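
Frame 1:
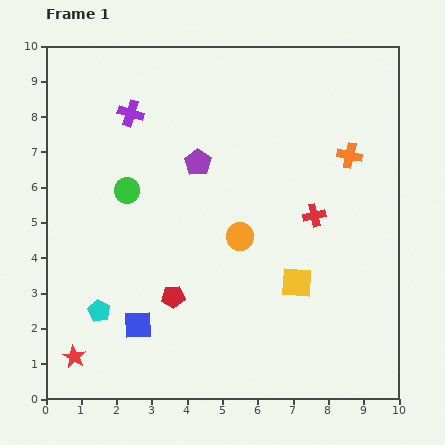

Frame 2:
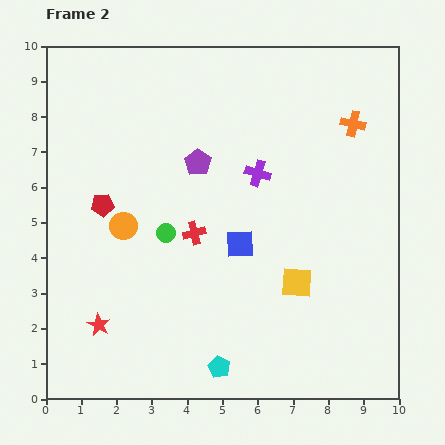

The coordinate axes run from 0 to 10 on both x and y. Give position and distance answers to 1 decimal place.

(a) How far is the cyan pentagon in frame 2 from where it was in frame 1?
3.8

The cyan pentagon moved from (1.5, 2.5) to (4.9, 0.9), a distance of √(3.4² + 1.6²) ≈ 3.8.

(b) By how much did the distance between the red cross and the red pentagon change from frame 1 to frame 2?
-1.9

Distance in frame 1: 4.6. Distance in frame 2: 2.7.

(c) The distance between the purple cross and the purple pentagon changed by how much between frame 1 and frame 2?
-0.7

Distance in frame 1: 2.4. Distance in frame 2: 1.7.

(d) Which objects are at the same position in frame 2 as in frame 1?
the purple pentagon, the yellow square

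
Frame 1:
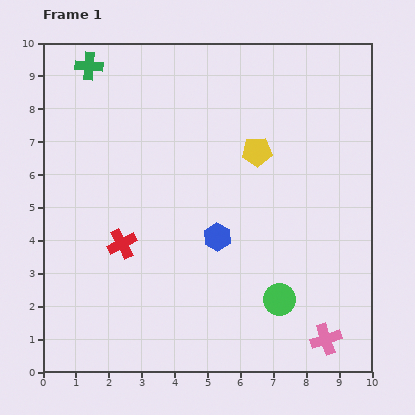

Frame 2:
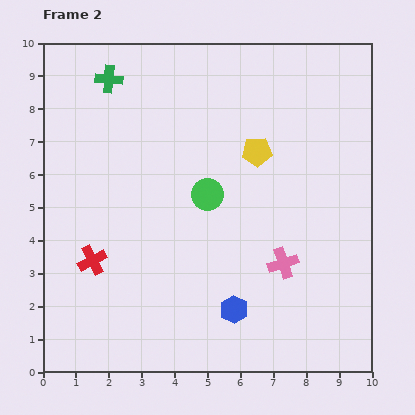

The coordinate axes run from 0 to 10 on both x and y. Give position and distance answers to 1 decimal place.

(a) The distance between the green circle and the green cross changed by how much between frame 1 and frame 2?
-4.6

Distance in frame 1: 9.2. Distance in frame 2: 4.6.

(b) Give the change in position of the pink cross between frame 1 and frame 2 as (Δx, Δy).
(-1.3, 2.3)

The pink cross was at (8.6, 1.0) in frame 1 and (7.3, 3.3) in frame 2.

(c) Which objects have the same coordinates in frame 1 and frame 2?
the yellow pentagon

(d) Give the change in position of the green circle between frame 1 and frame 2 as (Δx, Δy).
(-2.2, 3.2)

The green circle was at (7.2, 2.2) in frame 1 and (5.0, 5.4) in frame 2.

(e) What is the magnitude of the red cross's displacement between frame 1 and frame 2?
1.0

The red cross moved from (2.4, 3.9) to (1.5, 3.4), a distance of √(0.9² + 0.5²) ≈ 1.0.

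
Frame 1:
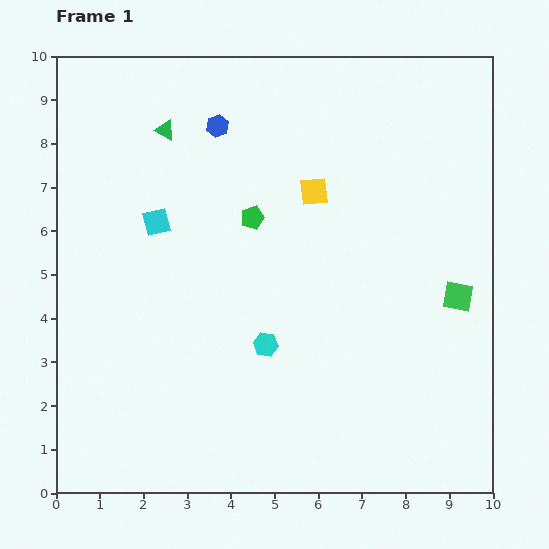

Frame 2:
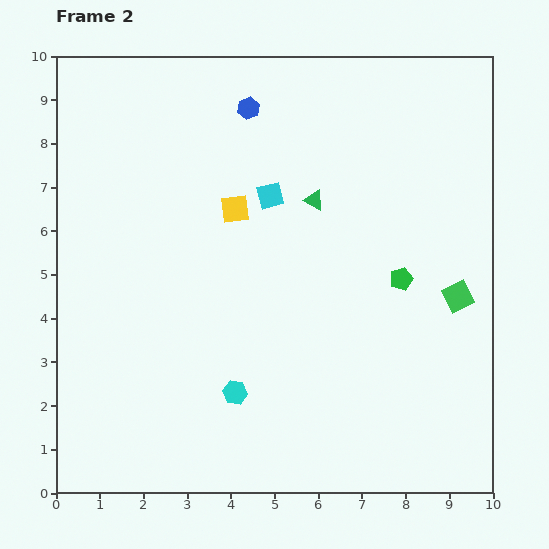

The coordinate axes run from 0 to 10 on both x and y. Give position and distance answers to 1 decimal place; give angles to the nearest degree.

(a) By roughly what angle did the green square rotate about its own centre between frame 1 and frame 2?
37° counter-clockwise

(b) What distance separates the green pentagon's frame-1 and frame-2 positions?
3.7

The green pentagon moved from (4.5, 6.3) to (7.9, 4.9), a distance of √(3.4² + 1.4²) ≈ 3.7.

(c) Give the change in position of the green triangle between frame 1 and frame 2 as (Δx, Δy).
(3.4, -1.6)

The green triangle was at (2.5, 8.3) in frame 1 and (5.9, 6.7) in frame 2.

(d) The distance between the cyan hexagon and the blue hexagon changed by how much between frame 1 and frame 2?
+1.4

Distance in frame 1: 5.1. Distance in frame 2: 6.5.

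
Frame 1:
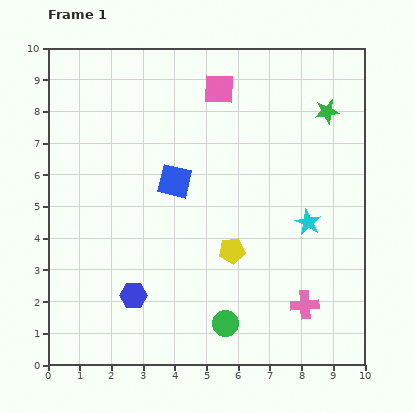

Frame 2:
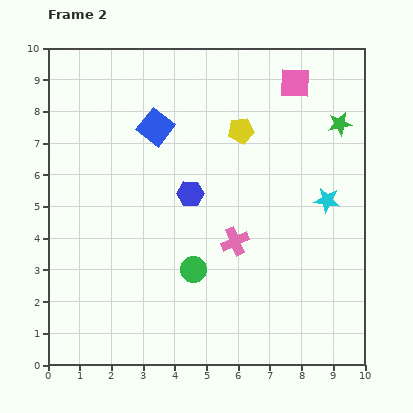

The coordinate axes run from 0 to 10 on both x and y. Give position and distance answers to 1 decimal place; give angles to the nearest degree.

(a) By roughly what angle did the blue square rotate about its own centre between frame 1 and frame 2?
25° clockwise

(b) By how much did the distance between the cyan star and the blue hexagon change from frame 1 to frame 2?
-1.7

Distance in frame 1: 6.0. Distance in frame 2: 4.3.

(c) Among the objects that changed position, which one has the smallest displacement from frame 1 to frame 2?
the green star

(moved 0.6)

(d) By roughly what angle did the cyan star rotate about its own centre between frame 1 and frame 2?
19° counter-clockwise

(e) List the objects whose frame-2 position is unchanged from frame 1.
none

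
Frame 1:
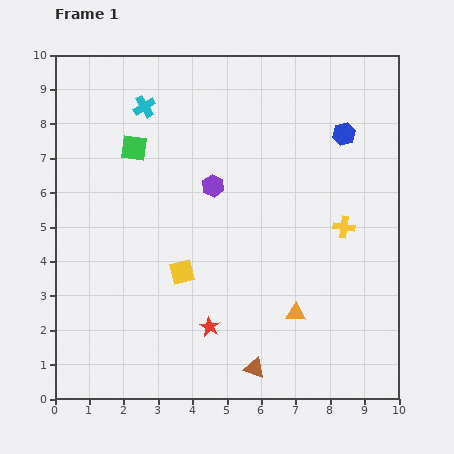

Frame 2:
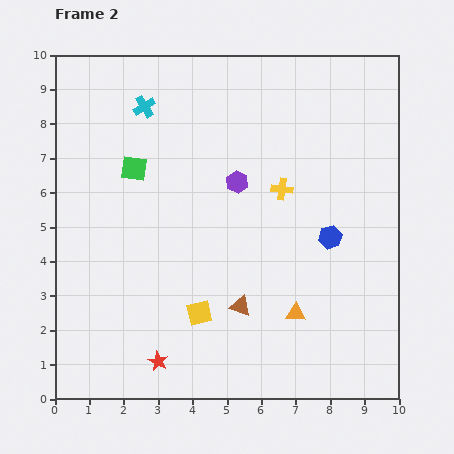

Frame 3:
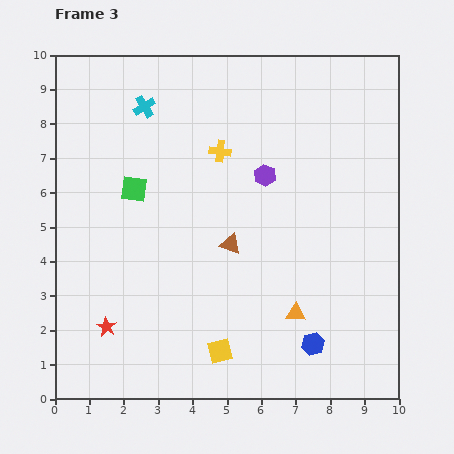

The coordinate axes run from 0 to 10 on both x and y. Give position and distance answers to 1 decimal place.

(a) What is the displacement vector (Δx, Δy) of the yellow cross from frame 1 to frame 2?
(-1.8, 1.1)

The yellow cross was at (8.4, 5.0) in frame 1 and (6.6, 6.1) in frame 2.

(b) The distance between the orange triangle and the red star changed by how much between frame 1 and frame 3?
+3.0

Distance in frame 1: 2.5. Distance in frame 3: 5.5.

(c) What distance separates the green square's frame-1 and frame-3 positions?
1.2

The green square moved from (2.3, 7.3) to (2.3, 6.1), a distance of √(0.0² + 1.2²) ≈ 1.2.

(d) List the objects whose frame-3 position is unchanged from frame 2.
the cyan cross, the orange triangle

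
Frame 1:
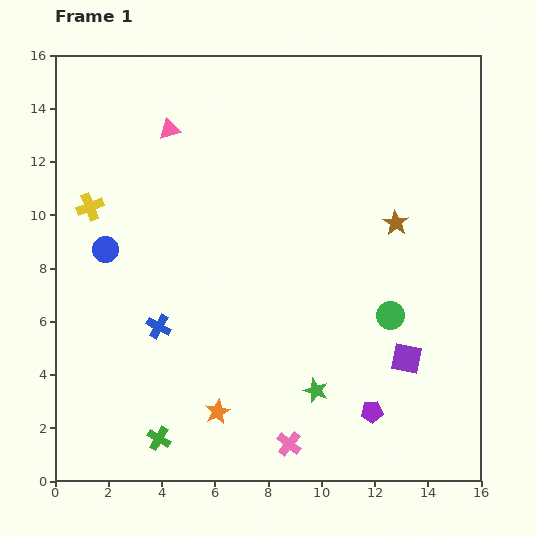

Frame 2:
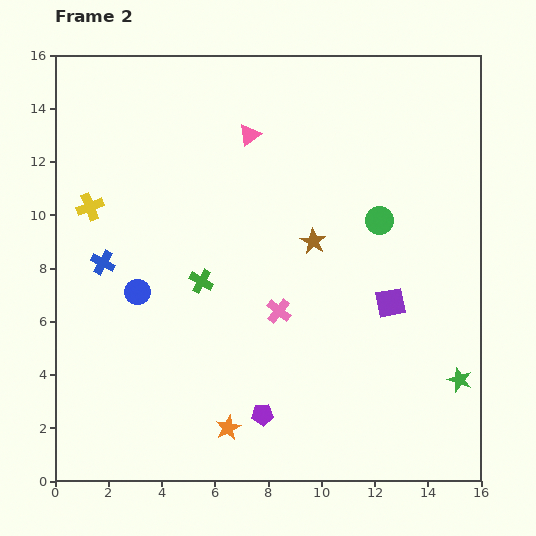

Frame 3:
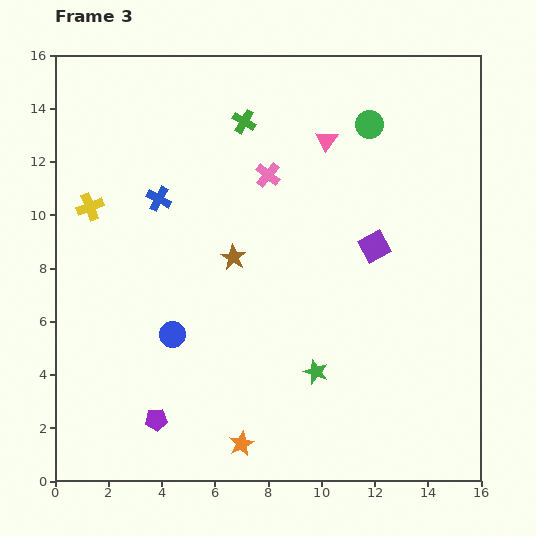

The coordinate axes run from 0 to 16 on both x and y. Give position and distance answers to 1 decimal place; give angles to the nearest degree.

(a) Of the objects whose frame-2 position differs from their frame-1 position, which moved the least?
the orange star

(moved 0.7)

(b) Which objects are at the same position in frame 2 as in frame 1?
the yellow cross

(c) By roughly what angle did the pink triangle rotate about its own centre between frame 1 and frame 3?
41° counter-clockwise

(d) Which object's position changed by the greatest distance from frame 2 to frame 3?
the green cross

(moved 6.2; next 5.4)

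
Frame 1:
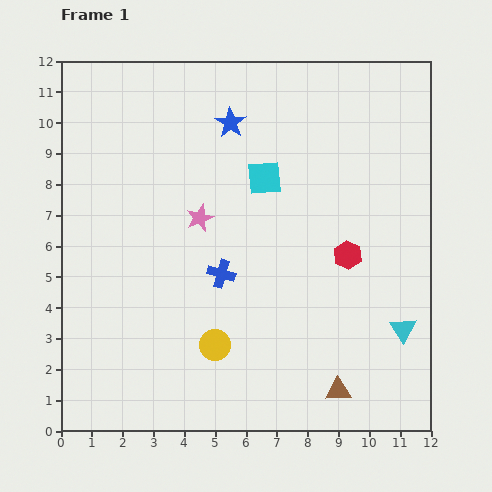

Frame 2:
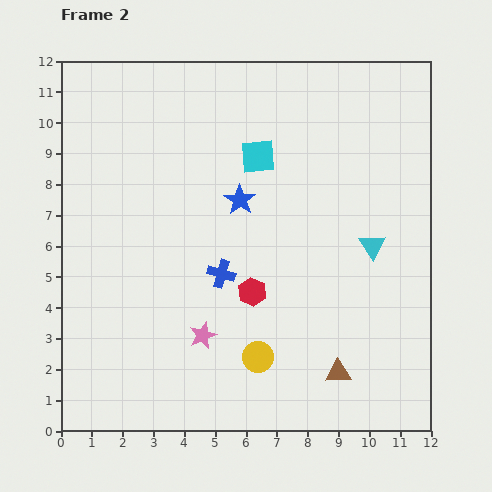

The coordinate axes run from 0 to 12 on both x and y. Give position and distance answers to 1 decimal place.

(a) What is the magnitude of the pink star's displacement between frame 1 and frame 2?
3.8

The pink star moved from (4.5, 6.9) to (4.6, 3.1), a distance of √(0.1² + 3.8²) ≈ 3.8.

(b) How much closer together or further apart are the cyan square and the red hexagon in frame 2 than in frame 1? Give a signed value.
+0.7

Distance in frame 1: 3.7. Distance in frame 2: 4.4.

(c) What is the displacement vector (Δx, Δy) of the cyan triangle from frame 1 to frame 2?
(-1.0, 2.7)

The cyan triangle was at (11.1, 3.3) in frame 1 and (10.1, 6.0) in frame 2.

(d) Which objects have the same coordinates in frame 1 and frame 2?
the blue cross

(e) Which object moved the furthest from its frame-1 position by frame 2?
the pink star

(moved 3.8; next 3.3)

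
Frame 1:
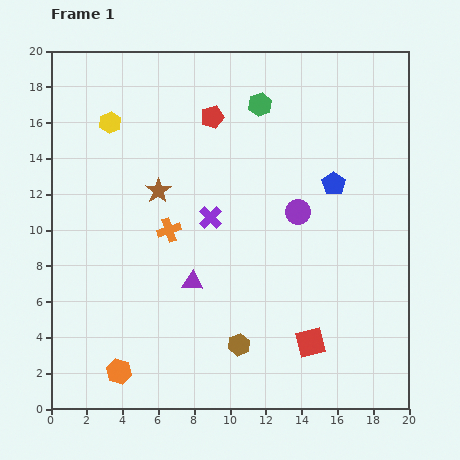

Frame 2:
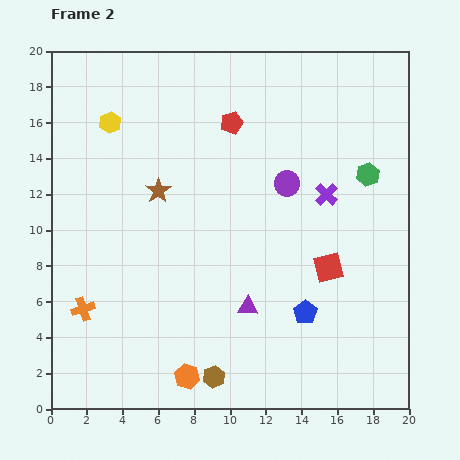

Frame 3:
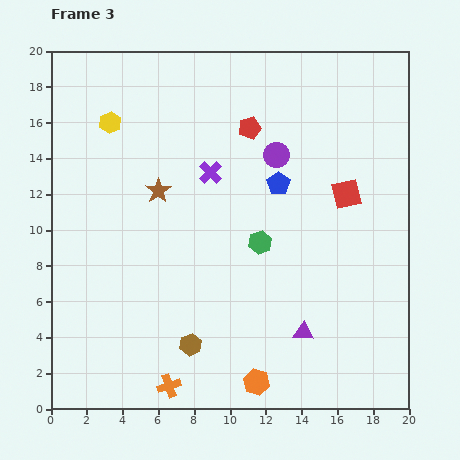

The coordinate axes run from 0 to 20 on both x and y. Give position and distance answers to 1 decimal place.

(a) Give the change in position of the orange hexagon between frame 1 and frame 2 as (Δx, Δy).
(3.8, -0.3)

The orange hexagon was at (3.8, 2.1) in frame 1 and (7.6, 1.8) in frame 2.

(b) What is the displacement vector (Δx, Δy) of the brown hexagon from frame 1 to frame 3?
(-2.7, 0.0)

The brown hexagon was at (10.5, 3.6) in frame 1 and (7.8, 3.6) in frame 3.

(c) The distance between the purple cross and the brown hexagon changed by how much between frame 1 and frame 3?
+2.4

Distance in frame 1: 7.3. Distance in frame 3: 9.7.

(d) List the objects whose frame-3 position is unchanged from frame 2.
the brown star, the yellow hexagon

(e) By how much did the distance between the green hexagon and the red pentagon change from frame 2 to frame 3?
-1.7

Distance in frame 2: 8.1. Distance in frame 3: 6.4.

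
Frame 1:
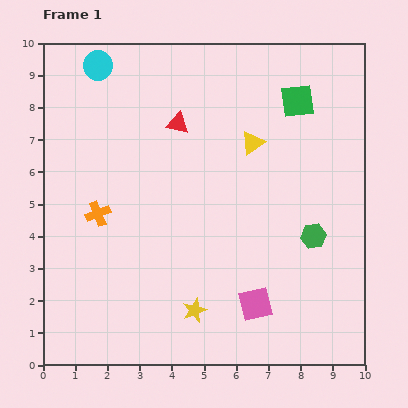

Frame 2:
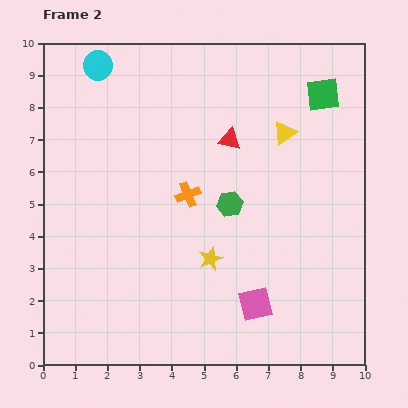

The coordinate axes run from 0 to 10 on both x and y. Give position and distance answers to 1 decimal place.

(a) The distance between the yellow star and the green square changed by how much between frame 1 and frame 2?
-1.0

Distance in frame 1: 7.2. Distance in frame 2: 6.2.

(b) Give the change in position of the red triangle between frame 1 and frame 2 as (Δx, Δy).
(1.6, -0.5)

The red triangle was at (4.2, 7.5) in frame 1 and (5.8, 7.0) in frame 2.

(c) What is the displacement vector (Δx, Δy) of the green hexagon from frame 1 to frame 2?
(-2.6, 1.0)

The green hexagon was at (8.4, 4.0) in frame 1 and (5.8, 5.0) in frame 2.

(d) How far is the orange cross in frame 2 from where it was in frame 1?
2.9

The orange cross moved from (1.7, 4.7) to (4.5, 5.3), a distance of √(2.8² + 0.6²) ≈ 2.9.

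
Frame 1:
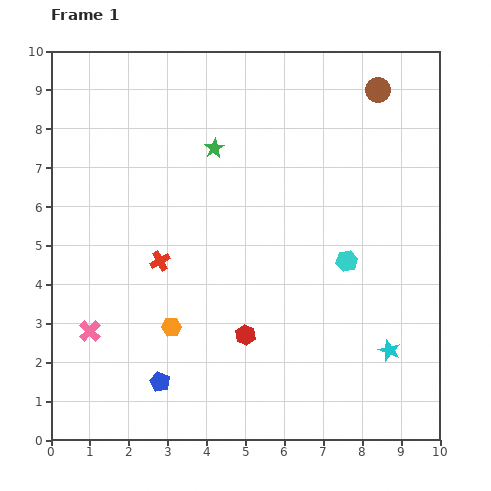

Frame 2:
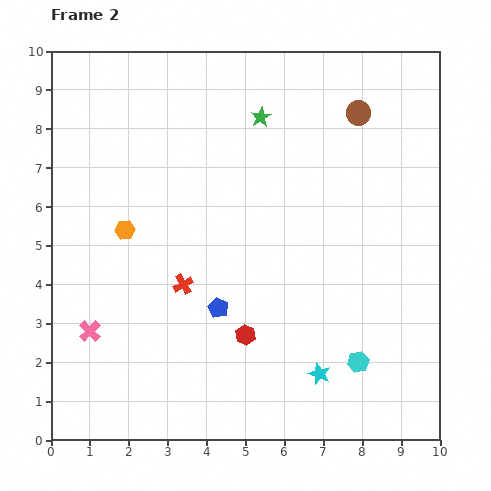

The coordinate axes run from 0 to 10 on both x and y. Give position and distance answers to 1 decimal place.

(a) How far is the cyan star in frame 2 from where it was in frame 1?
1.9

The cyan star moved from (8.7, 2.3) to (6.9, 1.7), a distance of √(1.8² + 0.6²) ≈ 1.9.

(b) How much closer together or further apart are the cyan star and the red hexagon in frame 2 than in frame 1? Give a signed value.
-1.6

Distance in frame 1: 3.7. Distance in frame 2: 2.1.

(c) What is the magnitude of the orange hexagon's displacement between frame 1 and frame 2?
2.8

The orange hexagon moved from (3.1, 2.9) to (1.9, 5.4), a distance of √(1.2² + 2.5²) ≈ 2.8.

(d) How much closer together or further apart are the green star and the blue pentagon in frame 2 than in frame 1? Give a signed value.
-1.2

Distance in frame 1: 6.2. Distance in frame 2: 5.0.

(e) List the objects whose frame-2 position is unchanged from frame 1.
the red hexagon, the pink cross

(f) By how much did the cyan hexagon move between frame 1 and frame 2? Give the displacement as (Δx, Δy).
(0.3, -2.6)

The cyan hexagon was at (7.6, 4.6) in frame 1 and (7.9, 2.0) in frame 2.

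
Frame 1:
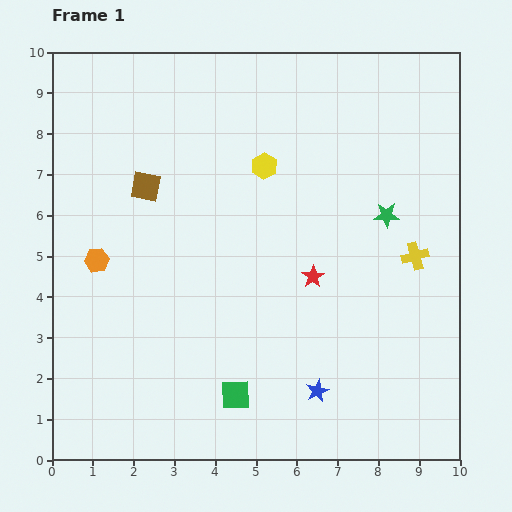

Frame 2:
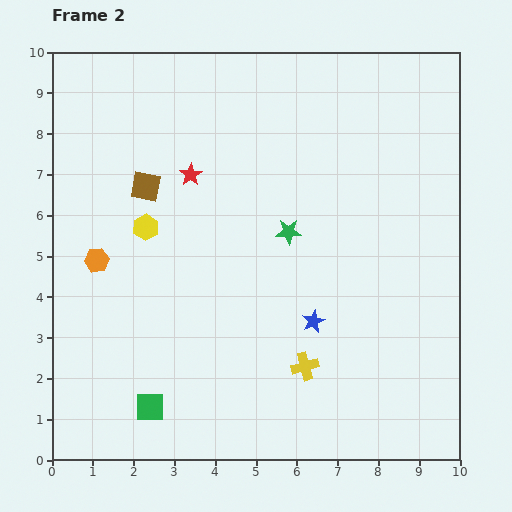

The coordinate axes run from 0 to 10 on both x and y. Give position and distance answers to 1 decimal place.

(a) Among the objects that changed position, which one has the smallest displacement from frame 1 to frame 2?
the blue star

(moved 1.7)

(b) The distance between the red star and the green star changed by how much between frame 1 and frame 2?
+0.5

Distance in frame 1: 2.3. Distance in frame 2: 2.8.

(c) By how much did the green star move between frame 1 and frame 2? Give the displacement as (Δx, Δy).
(-2.4, -0.4)

The green star was at (8.2, 6.0) in frame 1 and (5.8, 5.6) in frame 2.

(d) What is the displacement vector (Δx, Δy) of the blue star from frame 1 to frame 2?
(-0.1, 1.7)

The blue star was at (6.5, 1.7) in frame 1 and (6.4, 3.4) in frame 2.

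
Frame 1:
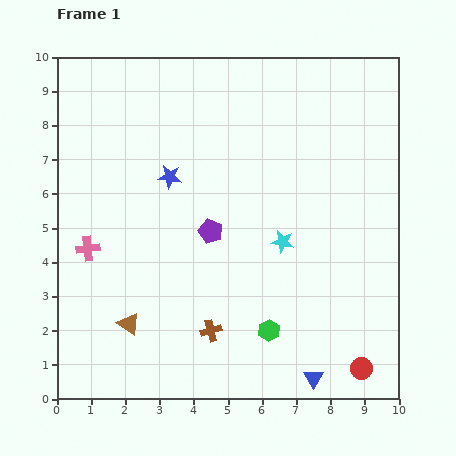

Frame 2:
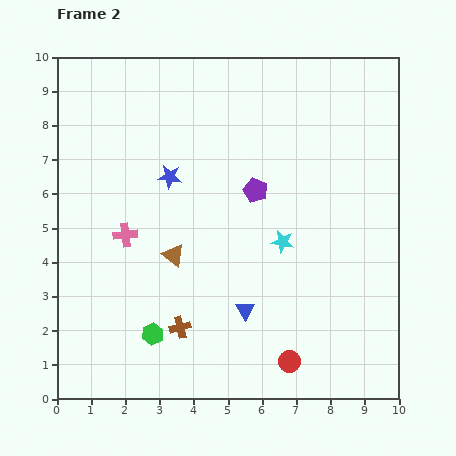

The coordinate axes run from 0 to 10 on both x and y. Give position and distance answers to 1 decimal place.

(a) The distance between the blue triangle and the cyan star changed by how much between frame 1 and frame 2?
-1.8

Distance in frame 1: 4.1. Distance in frame 2: 2.3.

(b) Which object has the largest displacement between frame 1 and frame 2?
the green hexagon

(moved 3.4; next 2.8)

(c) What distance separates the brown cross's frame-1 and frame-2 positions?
0.9

The brown cross moved from (4.5, 2.0) to (3.6, 2.1), a distance of √(0.9² + 0.1²) ≈ 0.9.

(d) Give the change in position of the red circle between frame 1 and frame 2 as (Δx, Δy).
(-2.1, 0.2)

The red circle was at (8.9, 0.9) in frame 1 and (6.8, 1.1) in frame 2.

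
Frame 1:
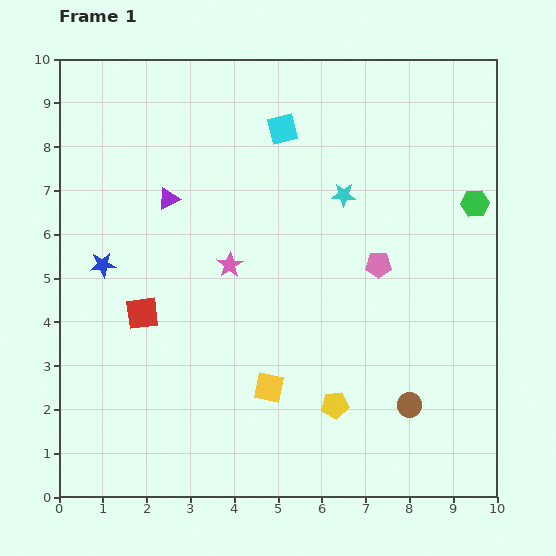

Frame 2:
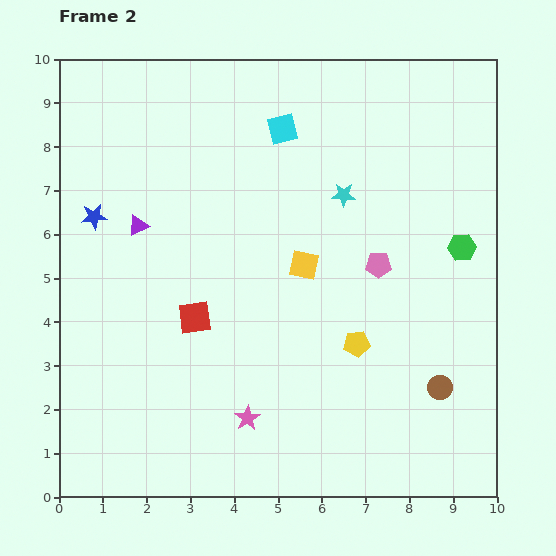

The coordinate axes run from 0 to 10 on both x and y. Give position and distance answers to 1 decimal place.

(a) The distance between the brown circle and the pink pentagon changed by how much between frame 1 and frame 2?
-0.2

Distance in frame 1: 3.3. Distance in frame 2: 3.1.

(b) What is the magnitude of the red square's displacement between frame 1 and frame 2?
1.2

The red square moved from (1.9, 4.2) to (3.1, 4.1), a distance of √(1.2² + 0.1²) ≈ 1.2.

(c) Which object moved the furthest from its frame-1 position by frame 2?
the pink star

(moved 3.5; next 2.9)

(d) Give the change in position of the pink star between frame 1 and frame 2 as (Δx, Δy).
(0.4, -3.5)

The pink star was at (3.9, 5.3) in frame 1 and (4.3, 1.8) in frame 2.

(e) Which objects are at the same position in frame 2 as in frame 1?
the pink pentagon, the cyan square, the cyan star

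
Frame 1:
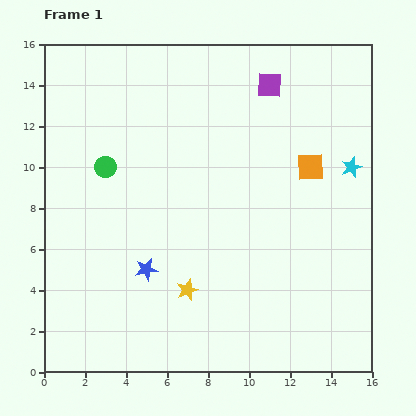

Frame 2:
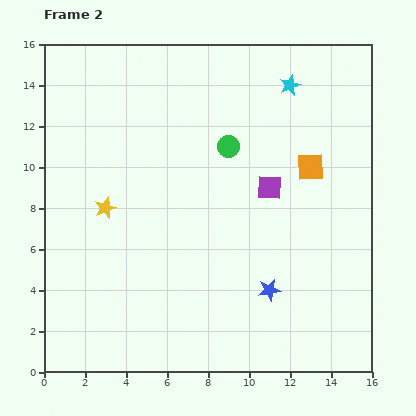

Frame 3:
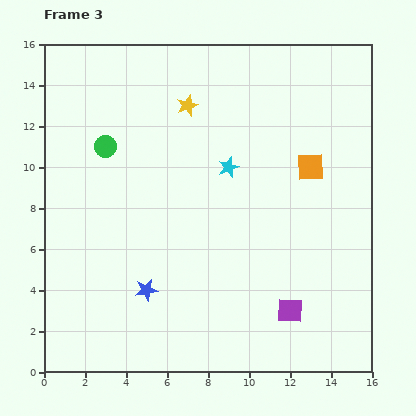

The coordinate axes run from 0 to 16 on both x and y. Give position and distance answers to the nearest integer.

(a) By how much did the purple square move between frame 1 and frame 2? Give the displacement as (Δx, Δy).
(0, -5)

The purple square was at (11, 14) in frame 1 and (11, 9) in frame 2.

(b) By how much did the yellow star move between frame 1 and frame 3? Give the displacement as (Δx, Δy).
(0, 9)

The yellow star was at (7, 4) in frame 1 and (7, 13) in frame 3.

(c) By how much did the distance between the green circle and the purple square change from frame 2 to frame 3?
+9

Distance in frame 2: 3. Distance in frame 3: 12.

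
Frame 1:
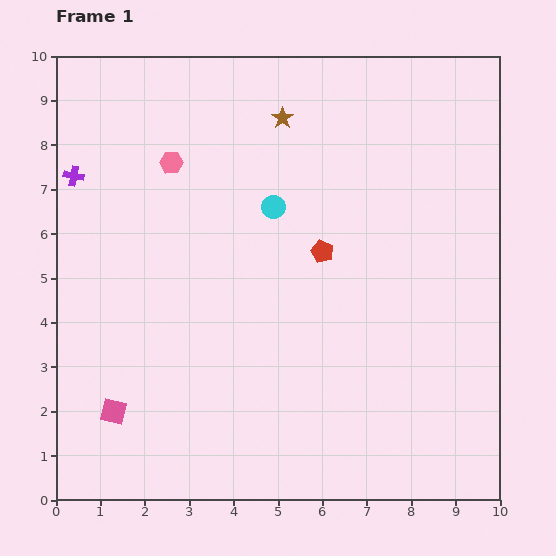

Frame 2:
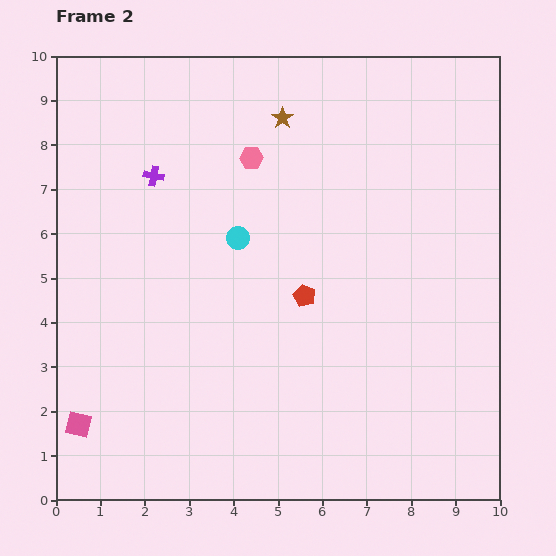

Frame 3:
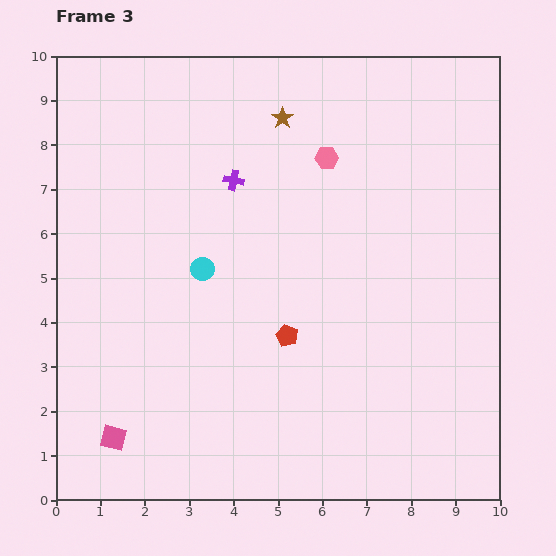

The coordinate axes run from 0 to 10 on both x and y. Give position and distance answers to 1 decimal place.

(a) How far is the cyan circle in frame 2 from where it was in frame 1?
1.1

The cyan circle moved from (4.9, 6.6) to (4.1, 5.9), a distance of √(0.8² + 0.7²) ≈ 1.1.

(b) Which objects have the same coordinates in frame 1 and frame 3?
the brown star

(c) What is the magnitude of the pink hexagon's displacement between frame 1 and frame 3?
3.5

The pink hexagon moved from (2.6, 7.6) to (6.1, 7.7), a distance of √(3.5² + 0.1²) ≈ 3.5.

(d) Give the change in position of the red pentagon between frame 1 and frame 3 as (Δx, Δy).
(-0.8, -1.9)

The red pentagon was at (6.0, 5.6) in frame 1 and (5.2, 3.7) in frame 3.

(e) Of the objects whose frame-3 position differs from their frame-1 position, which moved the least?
the pink square

(moved 0.6)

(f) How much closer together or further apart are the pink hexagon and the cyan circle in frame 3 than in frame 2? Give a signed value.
+2.0

Distance in frame 2: 1.8. Distance in frame 3: 3.8.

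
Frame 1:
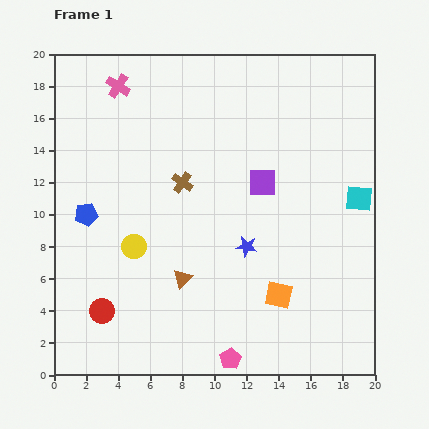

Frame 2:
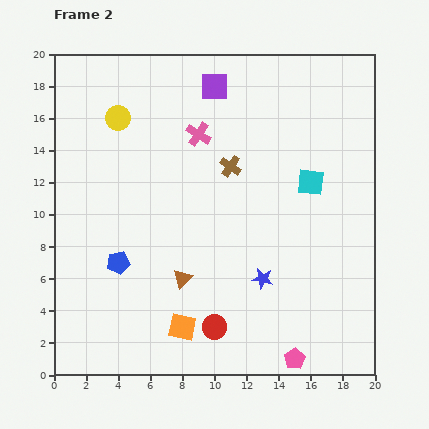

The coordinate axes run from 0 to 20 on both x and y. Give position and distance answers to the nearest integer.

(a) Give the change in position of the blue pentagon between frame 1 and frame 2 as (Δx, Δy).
(2, -3)

The blue pentagon was at (2, 10) in frame 1 and (4, 7) in frame 2.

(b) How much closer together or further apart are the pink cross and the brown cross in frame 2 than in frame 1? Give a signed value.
-4

Distance in frame 1: 7. Distance in frame 2: 3.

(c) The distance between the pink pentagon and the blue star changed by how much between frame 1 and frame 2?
-2

Distance in frame 1: 7. Distance in frame 2: 5.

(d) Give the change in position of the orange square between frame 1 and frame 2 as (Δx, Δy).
(-6, -2)

The orange square was at (14, 5) in frame 1 and (8, 3) in frame 2.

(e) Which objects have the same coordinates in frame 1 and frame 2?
the brown triangle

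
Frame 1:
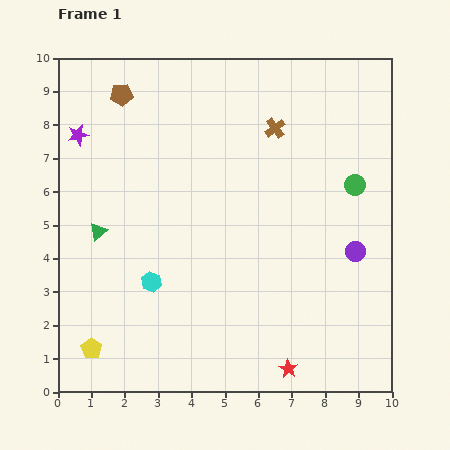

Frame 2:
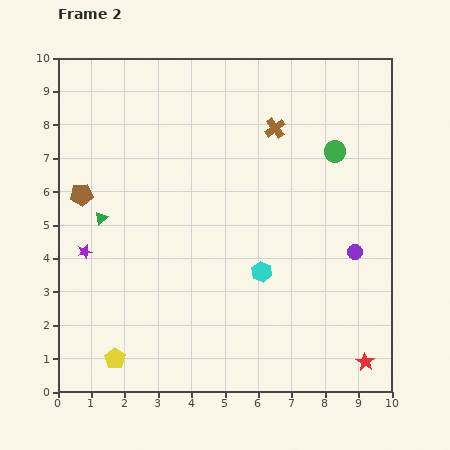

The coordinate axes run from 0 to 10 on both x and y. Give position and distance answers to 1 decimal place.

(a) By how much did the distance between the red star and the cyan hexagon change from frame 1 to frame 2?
-0.8

Distance in frame 1: 4.9. Distance in frame 2: 4.1.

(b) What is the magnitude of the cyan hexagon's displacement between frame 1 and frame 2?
3.3

The cyan hexagon moved from (2.8, 3.3) to (6.1, 3.6), a distance of √(3.3² + 0.3²) ≈ 3.3.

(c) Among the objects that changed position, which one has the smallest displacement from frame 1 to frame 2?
the green triangle

(moved 0.4)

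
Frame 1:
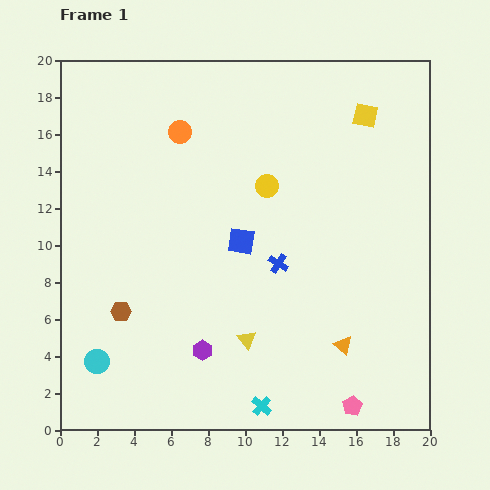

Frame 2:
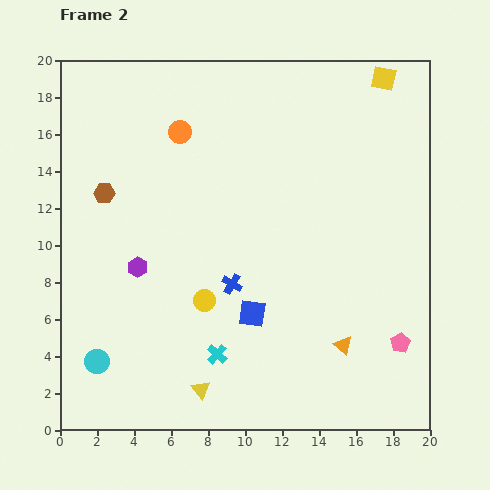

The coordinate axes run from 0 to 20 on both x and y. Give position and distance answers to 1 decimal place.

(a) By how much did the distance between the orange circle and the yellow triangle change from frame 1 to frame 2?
+2.1

Distance in frame 1: 11.8. Distance in frame 2: 13.9.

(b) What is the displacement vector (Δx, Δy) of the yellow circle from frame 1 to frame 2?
(-3.4, -6.2)

The yellow circle was at (11.2, 13.2) in frame 1 and (7.8, 7.0) in frame 2.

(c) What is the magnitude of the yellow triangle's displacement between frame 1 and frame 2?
3.7

The yellow triangle moved from (10.1, 4.9) to (7.6, 2.2), a distance of √(2.5² + 2.7²) ≈ 3.7.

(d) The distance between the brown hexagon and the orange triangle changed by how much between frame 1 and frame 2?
+3.2

Distance in frame 1: 12.1. Distance in frame 2: 15.3.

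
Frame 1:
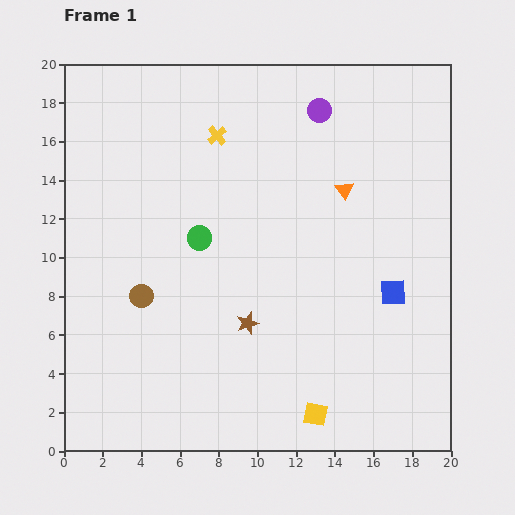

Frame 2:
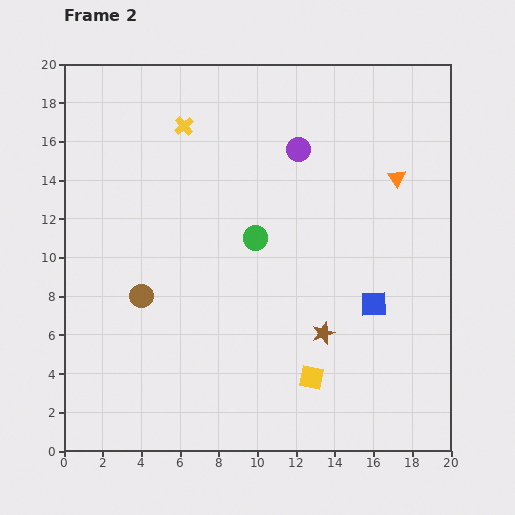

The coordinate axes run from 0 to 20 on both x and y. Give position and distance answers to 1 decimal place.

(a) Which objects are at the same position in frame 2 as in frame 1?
the brown circle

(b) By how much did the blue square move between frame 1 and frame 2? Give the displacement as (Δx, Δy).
(-1.0, -0.6)

The blue square was at (17.0, 8.2) in frame 1 and (16.0, 7.6) in frame 2.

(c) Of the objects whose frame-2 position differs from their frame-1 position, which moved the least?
the blue square

(moved 1.2)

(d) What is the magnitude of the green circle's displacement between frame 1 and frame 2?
2.9

The green circle moved from (7.0, 11.0) to (9.9, 11.0), a distance of √(2.9² + 0.0²) ≈ 2.9.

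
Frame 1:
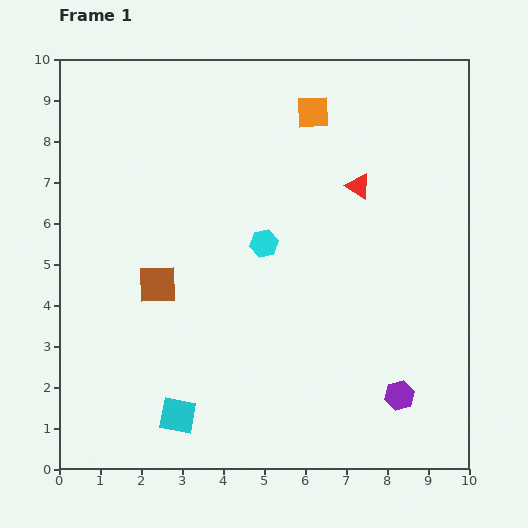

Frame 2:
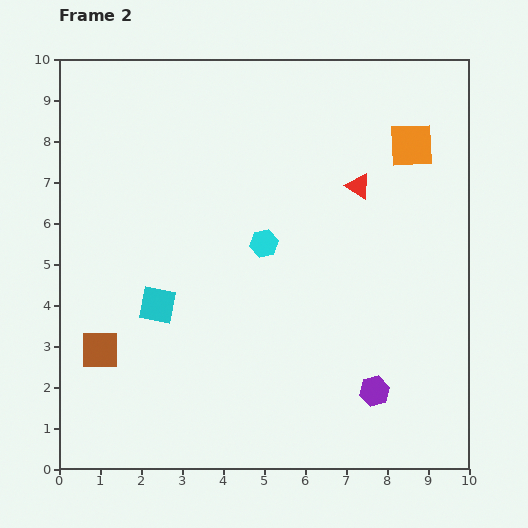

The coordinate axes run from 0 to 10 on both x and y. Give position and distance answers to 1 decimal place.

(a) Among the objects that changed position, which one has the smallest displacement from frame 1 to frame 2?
the purple hexagon

(moved 0.6)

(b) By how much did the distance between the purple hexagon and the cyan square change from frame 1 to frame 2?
+0.3

Distance in frame 1: 5.4. Distance in frame 2: 5.7.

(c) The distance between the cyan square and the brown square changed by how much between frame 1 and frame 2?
-1.4

Distance in frame 1: 3.2. Distance in frame 2: 1.8.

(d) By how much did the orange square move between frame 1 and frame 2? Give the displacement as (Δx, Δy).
(2.4, -0.8)

The orange square was at (6.2, 8.7) in frame 1 and (8.6, 7.9) in frame 2.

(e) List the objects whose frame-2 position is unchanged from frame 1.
the cyan hexagon, the red triangle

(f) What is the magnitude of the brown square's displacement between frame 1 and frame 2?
2.1

The brown square moved from (2.4, 4.5) to (1.0, 2.9), a distance of √(1.4² + 1.6²) ≈ 2.1.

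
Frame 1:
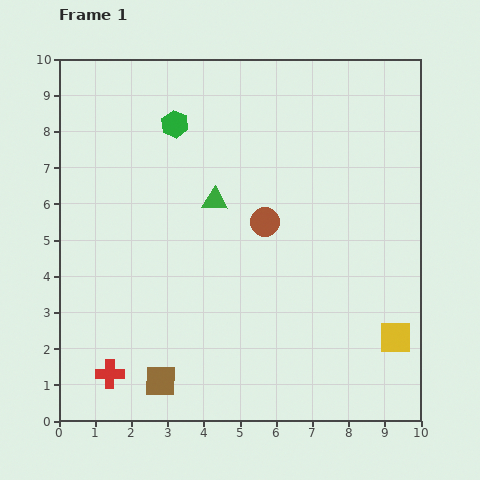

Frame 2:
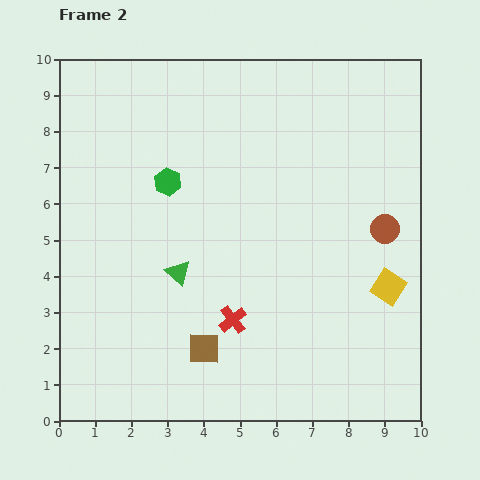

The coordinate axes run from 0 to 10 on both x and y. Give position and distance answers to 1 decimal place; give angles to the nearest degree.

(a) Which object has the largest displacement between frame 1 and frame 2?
the red cross

(moved 3.7; next 3.3)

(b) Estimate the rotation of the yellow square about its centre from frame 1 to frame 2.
32° clockwise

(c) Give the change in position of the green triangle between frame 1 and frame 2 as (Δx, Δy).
(-1.0, -2.0)

The green triangle was at (4.3, 6.1) in frame 1 and (3.3, 4.1) in frame 2.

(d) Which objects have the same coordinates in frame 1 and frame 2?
none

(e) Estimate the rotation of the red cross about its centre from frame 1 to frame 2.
39° counter-clockwise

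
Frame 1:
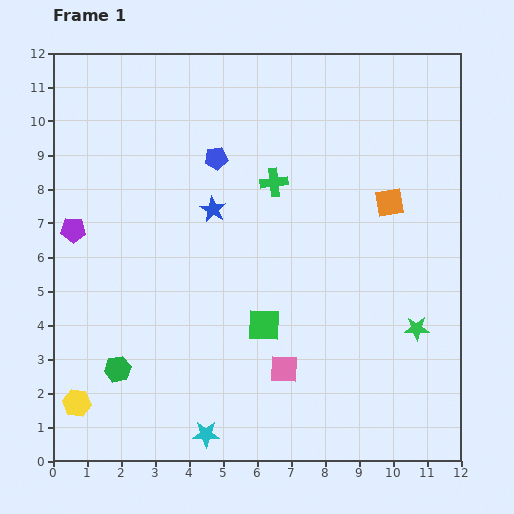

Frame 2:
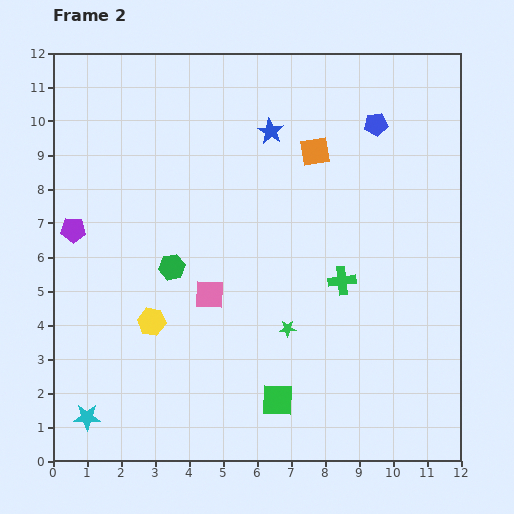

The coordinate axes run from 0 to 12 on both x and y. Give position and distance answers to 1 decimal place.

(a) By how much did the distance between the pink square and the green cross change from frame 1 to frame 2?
-1.6

Distance in frame 1: 5.5. Distance in frame 2: 3.9.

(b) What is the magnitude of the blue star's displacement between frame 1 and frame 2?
2.9

The blue star moved from (4.7, 7.4) to (6.4, 9.7), a distance of √(1.7² + 2.3²) ≈ 2.9.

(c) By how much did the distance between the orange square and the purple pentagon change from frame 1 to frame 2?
-1.8

Distance in frame 1: 9.3. Distance in frame 2: 7.5.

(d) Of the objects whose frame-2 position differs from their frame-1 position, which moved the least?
the green square

(moved 2.2)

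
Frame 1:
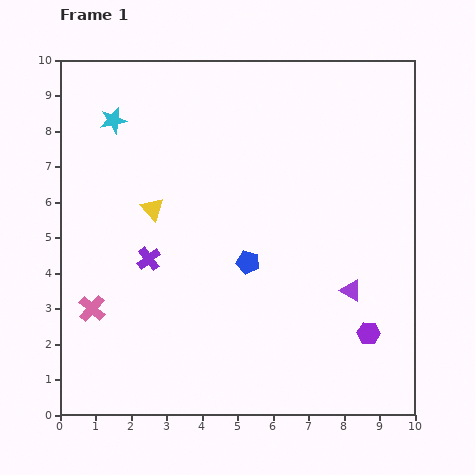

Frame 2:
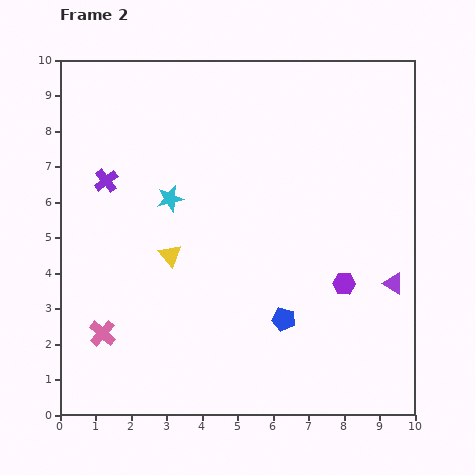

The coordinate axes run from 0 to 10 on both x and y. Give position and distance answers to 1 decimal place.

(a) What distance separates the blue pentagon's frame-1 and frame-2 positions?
1.9

The blue pentagon moved from (5.3, 4.3) to (6.3, 2.7), a distance of √(1.0² + 1.6²) ≈ 1.9.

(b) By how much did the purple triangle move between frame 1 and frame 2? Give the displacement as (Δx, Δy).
(1.2, 0.2)

The purple triangle was at (8.2, 3.5) in frame 1 and (9.4, 3.7) in frame 2.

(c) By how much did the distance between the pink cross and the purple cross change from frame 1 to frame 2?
+2.2

Distance in frame 1: 2.1. Distance in frame 2: 4.3.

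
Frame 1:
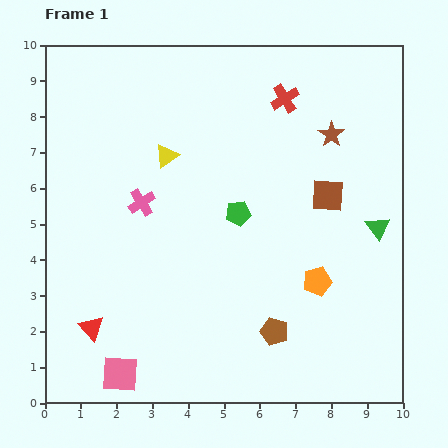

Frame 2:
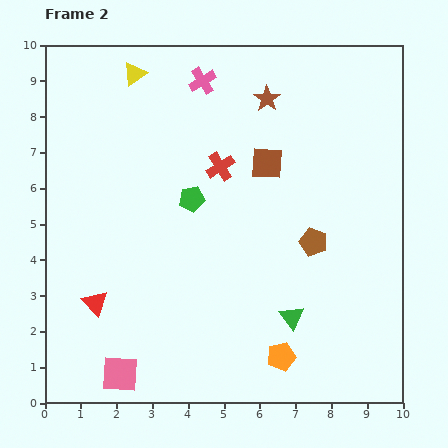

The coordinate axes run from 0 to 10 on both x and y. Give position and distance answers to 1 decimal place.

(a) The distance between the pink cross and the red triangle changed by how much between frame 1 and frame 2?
+3.1

Distance in frame 1: 3.8. Distance in frame 2: 6.9.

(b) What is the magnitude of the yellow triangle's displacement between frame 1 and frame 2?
2.5

The yellow triangle moved from (3.4, 6.9) to (2.5, 9.2), a distance of √(0.9² + 2.3²) ≈ 2.5.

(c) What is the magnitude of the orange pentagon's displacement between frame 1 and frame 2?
2.3

The orange pentagon moved from (7.6, 3.4) to (6.6, 1.3), a distance of √(1.0² + 2.1²) ≈ 2.3.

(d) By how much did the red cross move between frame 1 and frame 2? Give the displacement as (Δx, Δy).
(-1.8, -1.9)

The red cross was at (6.7, 8.5) in frame 1 and (4.9, 6.6) in frame 2.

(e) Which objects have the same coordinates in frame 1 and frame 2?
the pink square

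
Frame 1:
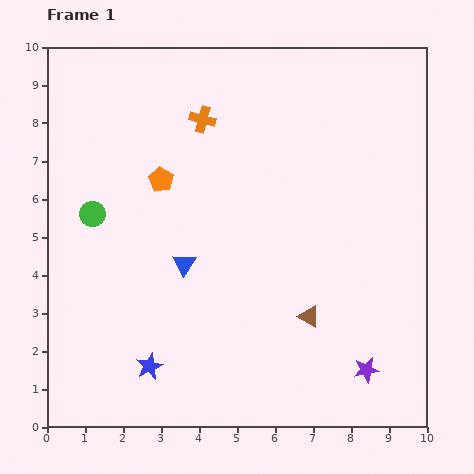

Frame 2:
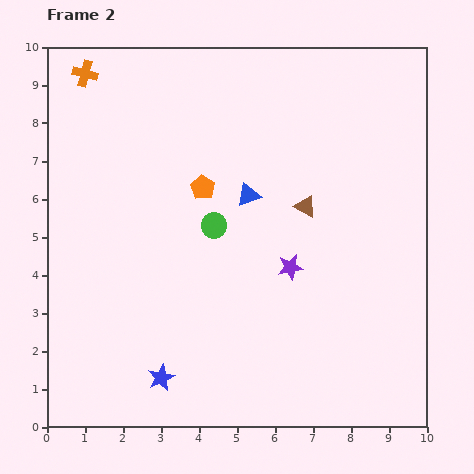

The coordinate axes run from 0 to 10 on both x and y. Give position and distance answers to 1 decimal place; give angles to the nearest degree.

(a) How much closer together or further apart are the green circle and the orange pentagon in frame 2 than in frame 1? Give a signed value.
-1.0

Distance in frame 1: 2.0. Distance in frame 2: 1.0.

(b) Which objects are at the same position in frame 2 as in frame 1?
none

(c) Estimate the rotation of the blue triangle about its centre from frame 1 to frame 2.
36° clockwise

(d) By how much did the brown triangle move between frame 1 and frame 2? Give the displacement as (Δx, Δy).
(-0.1, 2.9)

The brown triangle was at (6.9, 2.9) in frame 1 and (6.8, 5.8) in frame 2.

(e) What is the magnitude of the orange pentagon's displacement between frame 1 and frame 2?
1.1

The orange pentagon moved from (3.0, 6.5) to (4.1, 6.3), a distance of √(1.1² + 0.2²) ≈ 1.1.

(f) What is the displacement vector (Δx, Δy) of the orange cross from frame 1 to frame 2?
(-3.1, 1.2)

The orange cross was at (4.1, 8.1) in frame 1 and (1.0, 9.3) in frame 2.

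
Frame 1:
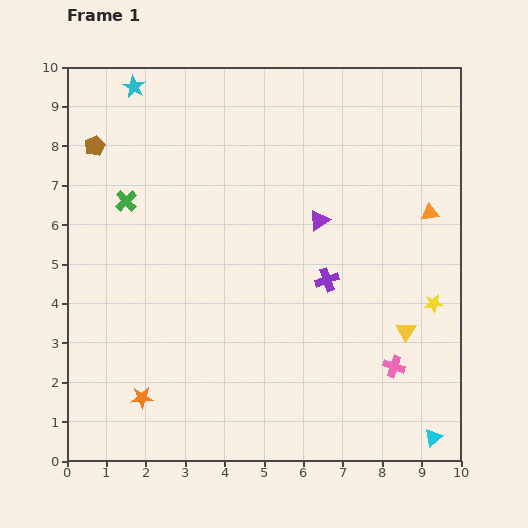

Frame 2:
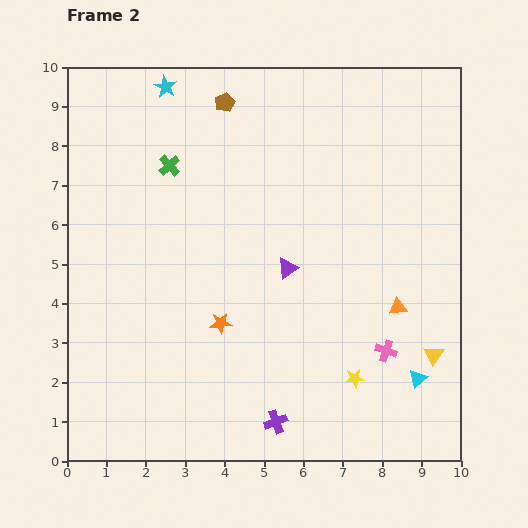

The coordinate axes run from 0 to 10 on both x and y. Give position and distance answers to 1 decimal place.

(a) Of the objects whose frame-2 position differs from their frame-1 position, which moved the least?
the pink cross

(moved 0.4)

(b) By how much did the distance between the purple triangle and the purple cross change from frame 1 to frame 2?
+2.4

Distance in frame 1: 1.5. Distance in frame 2: 3.9.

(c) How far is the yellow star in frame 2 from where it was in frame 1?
2.8

The yellow star moved from (9.3, 4.0) to (7.3, 2.1), a distance of √(2.0² + 1.9²) ≈ 2.8.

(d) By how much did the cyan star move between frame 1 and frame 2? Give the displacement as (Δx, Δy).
(0.8, 0.0)

The cyan star was at (1.7, 9.5) in frame 1 and (2.5, 9.5) in frame 2.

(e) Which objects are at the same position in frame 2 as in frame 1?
none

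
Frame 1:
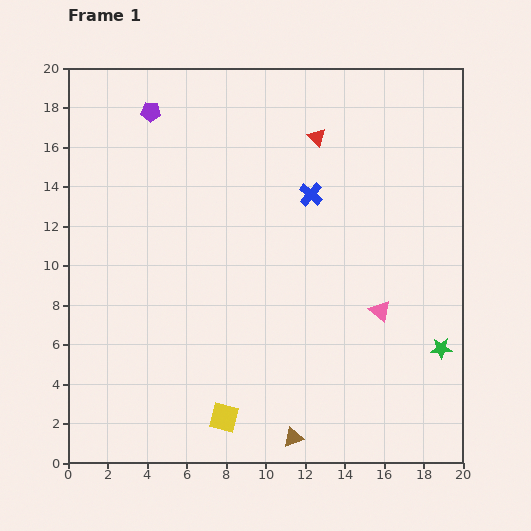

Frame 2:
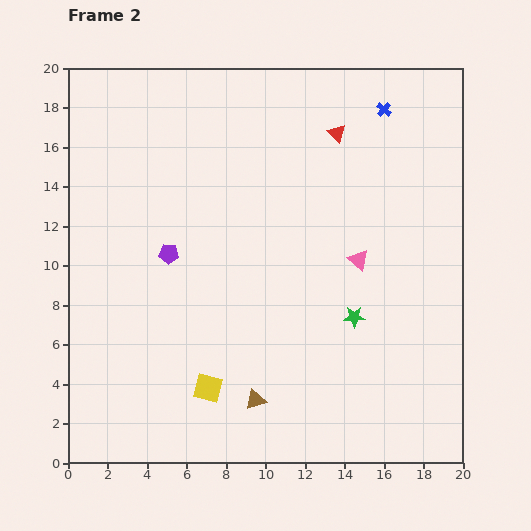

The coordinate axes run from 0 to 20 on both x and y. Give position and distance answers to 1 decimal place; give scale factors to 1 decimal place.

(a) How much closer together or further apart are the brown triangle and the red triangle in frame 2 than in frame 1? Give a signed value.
-1.1

Distance in frame 1: 15.2. Distance in frame 2: 14.1.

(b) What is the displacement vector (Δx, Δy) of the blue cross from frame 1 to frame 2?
(3.7, 4.3)

The blue cross was at (12.3, 13.6) in frame 1 and (16.0, 17.9) in frame 2.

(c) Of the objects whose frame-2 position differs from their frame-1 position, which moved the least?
the red triangle

(moved 1.0)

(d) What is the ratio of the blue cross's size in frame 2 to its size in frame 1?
0.6×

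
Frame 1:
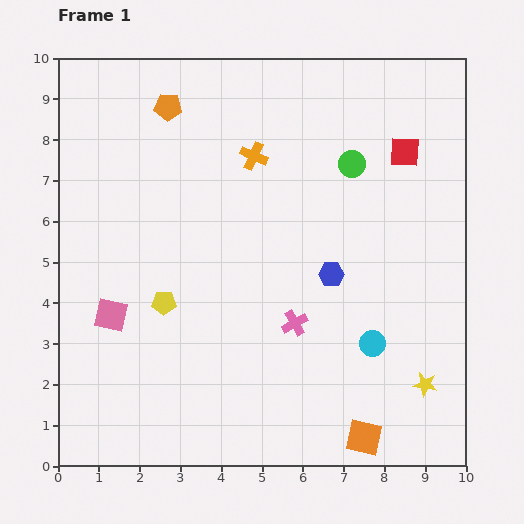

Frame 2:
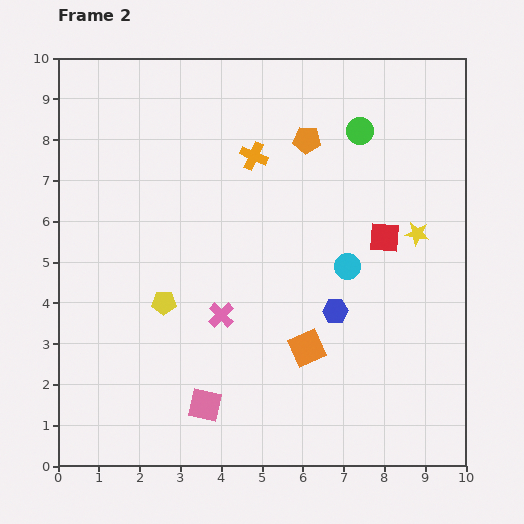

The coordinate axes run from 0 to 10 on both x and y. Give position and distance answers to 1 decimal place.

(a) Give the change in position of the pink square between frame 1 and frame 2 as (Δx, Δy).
(2.3, -2.2)

The pink square was at (1.3, 3.7) in frame 1 and (3.6, 1.5) in frame 2.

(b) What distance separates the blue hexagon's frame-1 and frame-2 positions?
0.9

The blue hexagon moved from (6.7, 4.7) to (6.8, 3.8), a distance of √(0.1² + 0.9²) ≈ 0.9.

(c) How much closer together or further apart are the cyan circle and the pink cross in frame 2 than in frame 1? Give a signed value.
+1.3

Distance in frame 1: 2.0. Distance in frame 2: 3.3.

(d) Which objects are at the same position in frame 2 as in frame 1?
the yellow pentagon, the orange cross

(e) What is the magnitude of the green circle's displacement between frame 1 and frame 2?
0.8

The green circle moved from (7.2, 7.4) to (7.4, 8.2), a distance of √(0.2² + 0.8²) ≈ 0.8.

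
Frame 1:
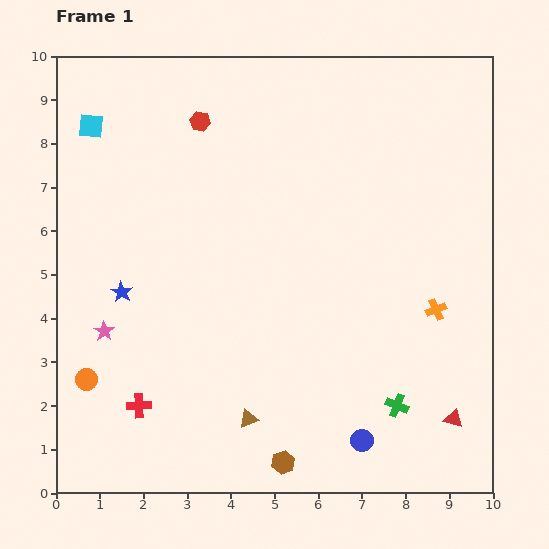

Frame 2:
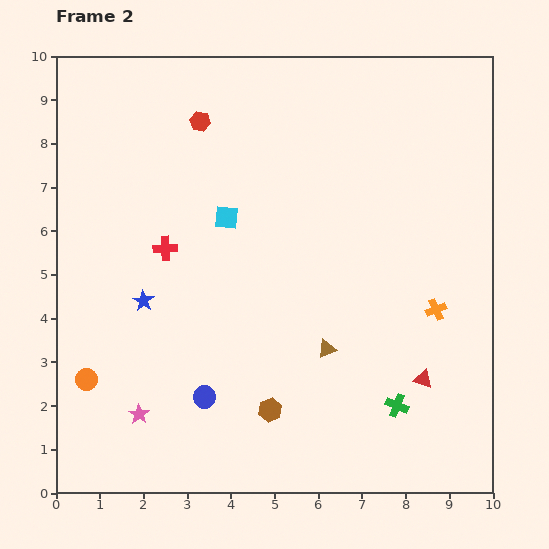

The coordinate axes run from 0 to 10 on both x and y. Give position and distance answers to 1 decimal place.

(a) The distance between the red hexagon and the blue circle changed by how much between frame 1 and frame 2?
-1.9

Distance in frame 1: 8.2. Distance in frame 2: 6.3.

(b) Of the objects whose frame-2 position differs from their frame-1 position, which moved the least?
the blue star

(moved 0.5)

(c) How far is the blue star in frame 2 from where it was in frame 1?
0.5

The blue star moved from (1.5, 4.6) to (2.0, 4.4), a distance of √(0.5² + 0.2²) ≈ 0.5.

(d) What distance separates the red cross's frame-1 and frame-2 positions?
3.6

The red cross moved from (1.9, 2.0) to (2.5, 5.6), a distance of √(0.6² + 3.6²) ≈ 3.6.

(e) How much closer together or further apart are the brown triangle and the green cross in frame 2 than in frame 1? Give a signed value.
-1.3

Distance in frame 1: 3.4. Distance in frame 2: 2.1.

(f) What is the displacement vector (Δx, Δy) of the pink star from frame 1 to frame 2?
(0.8, -1.9)

The pink star was at (1.1, 3.7) in frame 1 and (1.9, 1.8) in frame 2.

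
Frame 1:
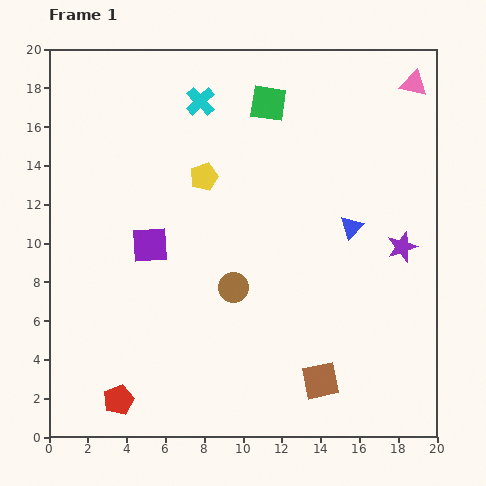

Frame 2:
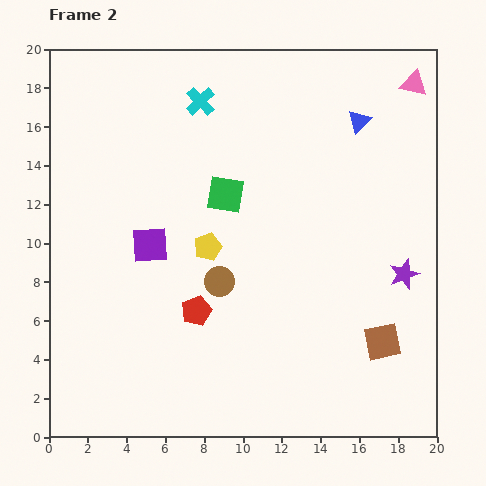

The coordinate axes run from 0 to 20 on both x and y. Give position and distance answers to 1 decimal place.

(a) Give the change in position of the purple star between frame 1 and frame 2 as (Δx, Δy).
(0.1, -1.4)

The purple star was at (18.2, 9.8) in frame 1 and (18.3, 8.4) in frame 2.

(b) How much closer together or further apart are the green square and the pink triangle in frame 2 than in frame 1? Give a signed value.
+3.7

Distance in frame 1: 7.6. Distance in frame 2: 11.3.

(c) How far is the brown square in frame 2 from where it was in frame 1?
3.8

The brown square moved from (14.0, 2.9) to (17.2, 4.9), a distance of √(3.2² + 2.0²) ≈ 3.8.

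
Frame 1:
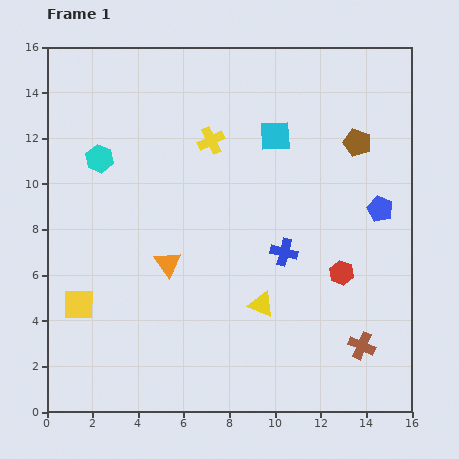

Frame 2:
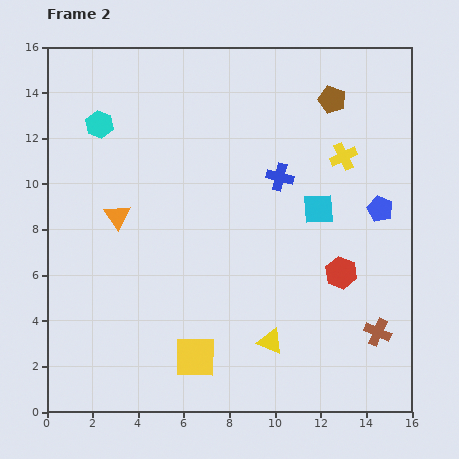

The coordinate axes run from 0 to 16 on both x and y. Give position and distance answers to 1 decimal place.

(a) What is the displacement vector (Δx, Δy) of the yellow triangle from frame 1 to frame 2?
(0.4, -1.6)

The yellow triangle was at (9.4, 4.7) in frame 1 and (9.8, 3.1) in frame 2.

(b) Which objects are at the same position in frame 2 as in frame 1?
the red hexagon, the blue pentagon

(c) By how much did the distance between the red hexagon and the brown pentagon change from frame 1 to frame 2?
+1.9

Distance in frame 1: 5.7. Distance in frame 2: 7.6.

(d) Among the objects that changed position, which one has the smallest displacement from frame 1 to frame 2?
the brown cross

(moved 0.9)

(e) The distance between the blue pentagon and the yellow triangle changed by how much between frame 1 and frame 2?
+0.8

Distance in frame 1: 6.7. Distance in frame 2: 7.5.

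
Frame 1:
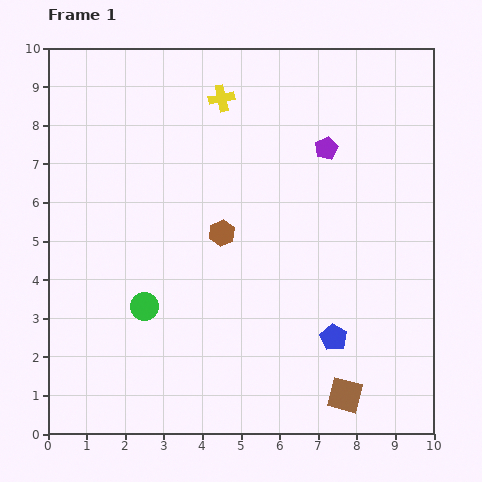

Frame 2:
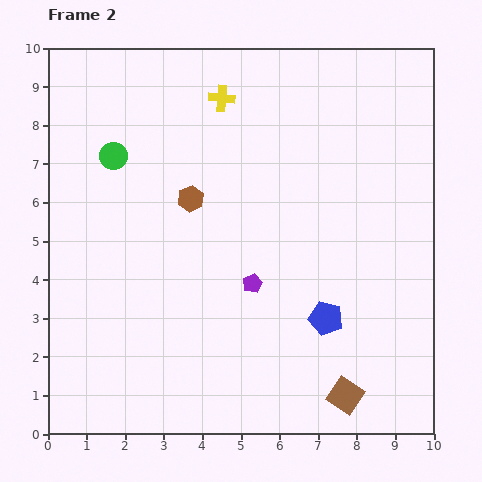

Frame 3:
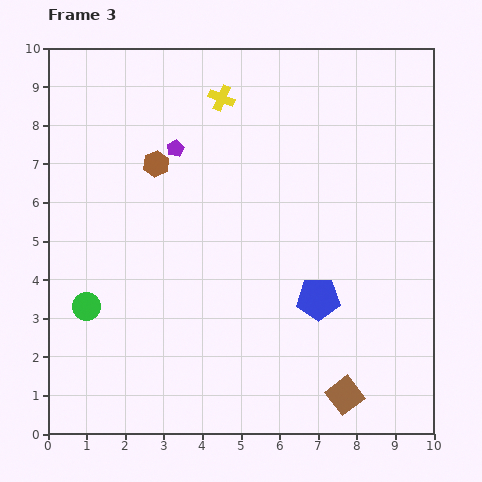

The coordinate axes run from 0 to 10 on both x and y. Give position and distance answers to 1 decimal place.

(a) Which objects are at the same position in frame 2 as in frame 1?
the brown square, the yellow cross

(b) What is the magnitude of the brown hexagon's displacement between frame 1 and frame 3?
2.5

The brown hexagon moved from (4.5, 5.2) to (2.8, 7.0), a distance of √(1.7² + 1.8²) ≈ 2.5.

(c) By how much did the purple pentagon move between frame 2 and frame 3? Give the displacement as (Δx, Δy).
(-2.0, 3.5)

The purple pentagon was at (5.3, 3.9) in frame 2 and (3.3, 7.4) in frame 3.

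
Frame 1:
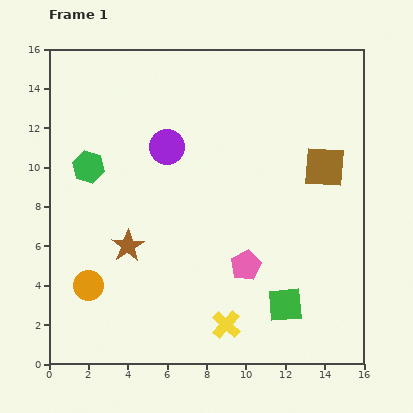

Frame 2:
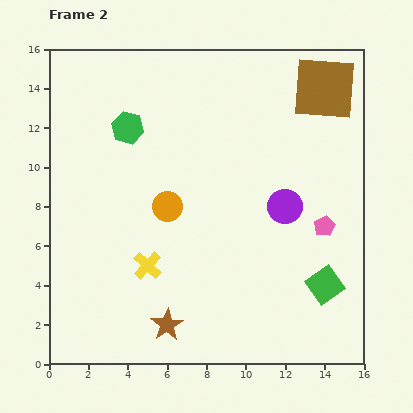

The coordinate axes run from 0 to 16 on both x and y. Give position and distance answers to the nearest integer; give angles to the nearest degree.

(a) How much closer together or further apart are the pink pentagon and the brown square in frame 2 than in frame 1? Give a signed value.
+1

Distance in frame 1: 6. Distance in frame 2: 7.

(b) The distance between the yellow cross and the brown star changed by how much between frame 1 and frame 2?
-3

Distance in frame 1: 6. Distance in frame 2: 3.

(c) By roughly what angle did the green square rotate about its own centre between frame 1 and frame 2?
30° counter-clockwise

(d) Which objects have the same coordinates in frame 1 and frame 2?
none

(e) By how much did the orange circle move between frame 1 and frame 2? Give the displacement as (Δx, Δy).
(4, 4)

The orange circle was at (2, 4) in frame 1 and (6, 8) in frame 2.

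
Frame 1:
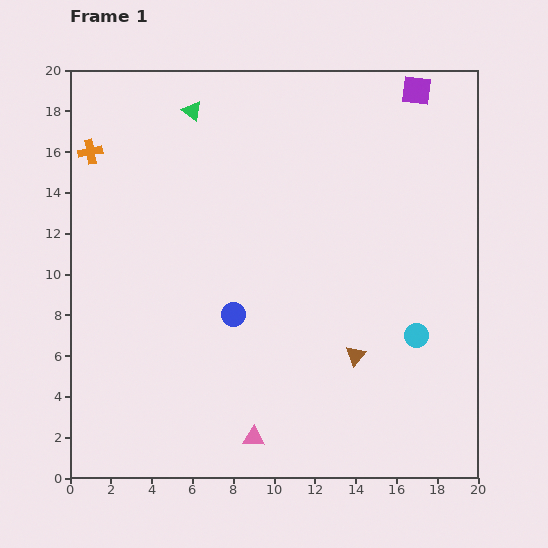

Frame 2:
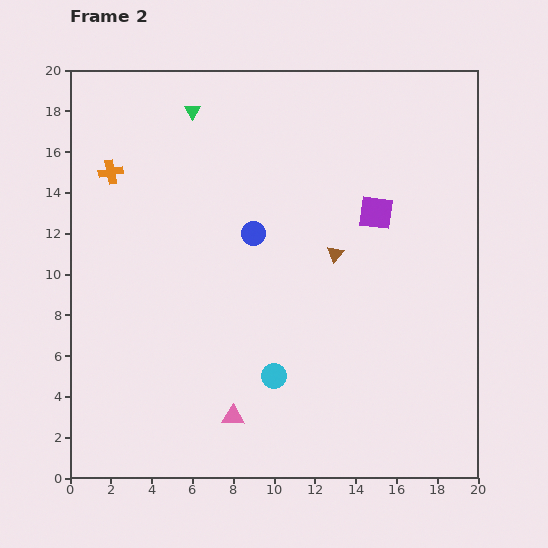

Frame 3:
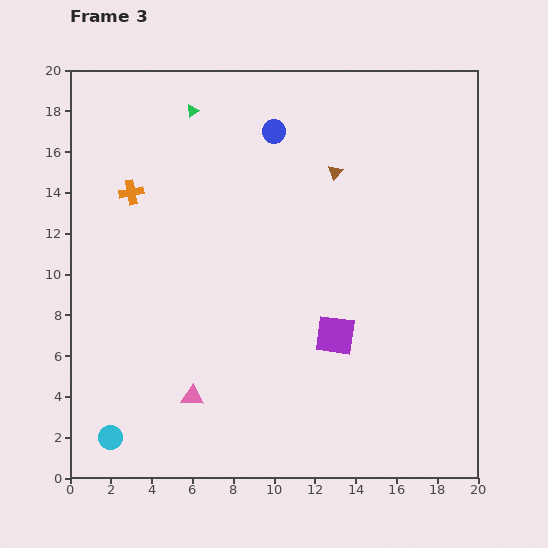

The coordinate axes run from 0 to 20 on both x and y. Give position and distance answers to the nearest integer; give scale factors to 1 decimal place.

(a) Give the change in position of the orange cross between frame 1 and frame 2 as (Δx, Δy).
(1, -1)

The orange cross was at (1, 16) in frame 1 and (2, 15) in frame 2.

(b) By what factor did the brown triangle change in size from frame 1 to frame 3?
0.7×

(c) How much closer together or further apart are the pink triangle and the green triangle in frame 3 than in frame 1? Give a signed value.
-2

Distance in frame 1: 16. Distance in frame 3: 14.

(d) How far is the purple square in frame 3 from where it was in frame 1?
13

The purple square moved from (17, 19) to (13, 7), a distance of √(4² + 12²) ≈ 13.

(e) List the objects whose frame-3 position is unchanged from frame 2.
the green triangle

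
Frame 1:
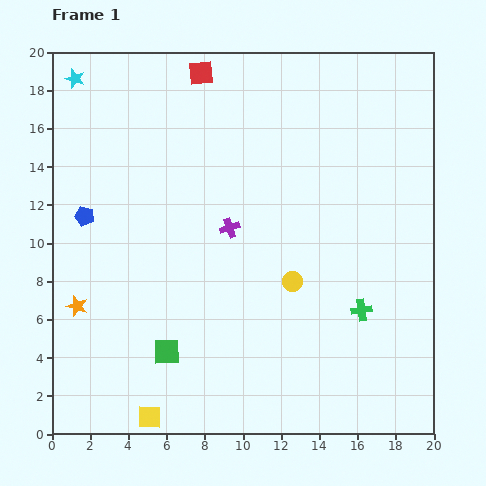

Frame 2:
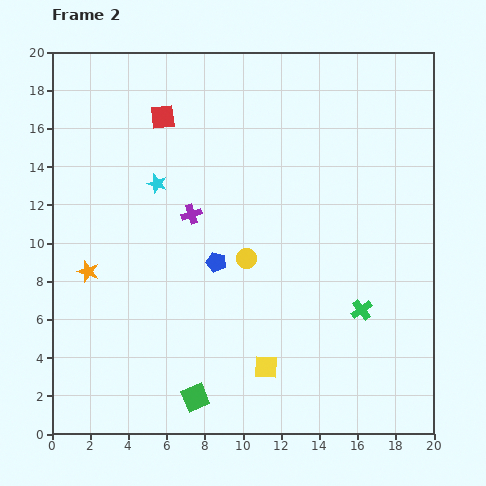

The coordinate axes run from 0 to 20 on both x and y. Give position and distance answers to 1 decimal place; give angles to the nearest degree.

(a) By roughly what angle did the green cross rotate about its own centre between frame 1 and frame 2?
29° counter-clockwise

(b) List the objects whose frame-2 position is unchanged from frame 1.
the green cross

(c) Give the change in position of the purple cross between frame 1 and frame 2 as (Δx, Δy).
(-2.0, 0.7)

The purple cross was at (9.3, 10.8) in frame 1 and (7.3, 11.5) in frame 2.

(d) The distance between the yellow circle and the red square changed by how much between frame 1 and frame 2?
-3.3

Distance in frame 1: 11.9. Distance in frame 2: 8.6.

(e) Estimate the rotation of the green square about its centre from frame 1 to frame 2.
22° counter-clockwise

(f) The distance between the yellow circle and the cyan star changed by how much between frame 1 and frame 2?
-9.5

Distance in frame 1: 15.6. Distance in frame 2: 6.1.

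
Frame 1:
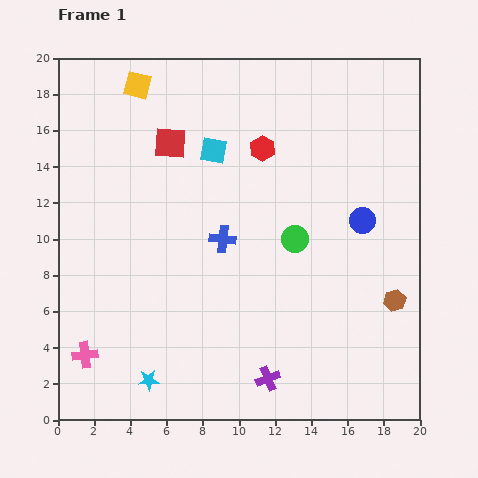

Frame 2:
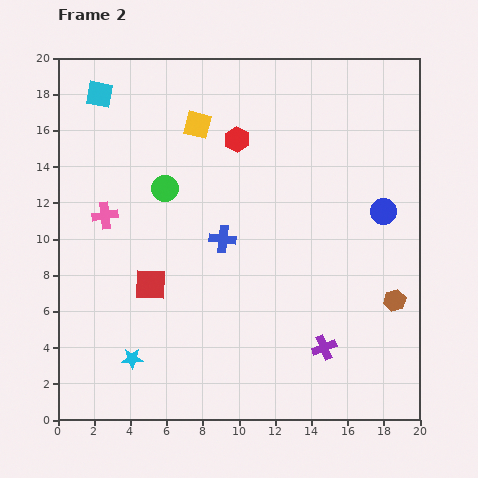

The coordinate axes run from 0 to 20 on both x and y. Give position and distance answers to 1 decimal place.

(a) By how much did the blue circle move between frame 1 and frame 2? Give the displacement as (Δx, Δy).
(1.2, 0.5)

The blue circle was at (16.8, 11.0) in frame 1 and (18.0, 11.5) in frame 2.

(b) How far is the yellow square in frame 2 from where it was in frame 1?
4.0

The yellow square moved from (4.4, 18.5) to (7.7, 16.3), a distance of √(3.3² + 2.2²) ≈ 4.0.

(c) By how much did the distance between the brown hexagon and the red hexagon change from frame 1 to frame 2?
+1.3

Distance in frame 1: 11.1. Distance in frame 2: 12.4.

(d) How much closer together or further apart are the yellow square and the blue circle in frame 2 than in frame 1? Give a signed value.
-3.1

Distance in frame 1: 14.5. Distance in frame 2: 11.4.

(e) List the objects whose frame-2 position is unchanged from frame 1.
the brown hexagon, the blue cross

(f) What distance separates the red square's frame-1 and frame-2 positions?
7.9

The red square moved from (6.2, 15.3) to (5.1, 7.5), a distance of √(1.1² + 7.8²) ≈ 7.9.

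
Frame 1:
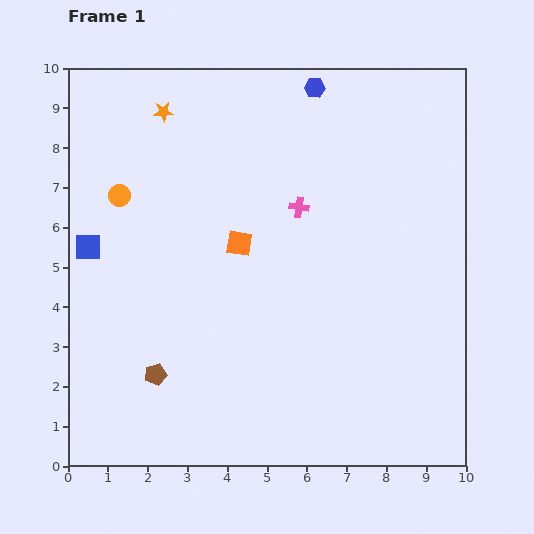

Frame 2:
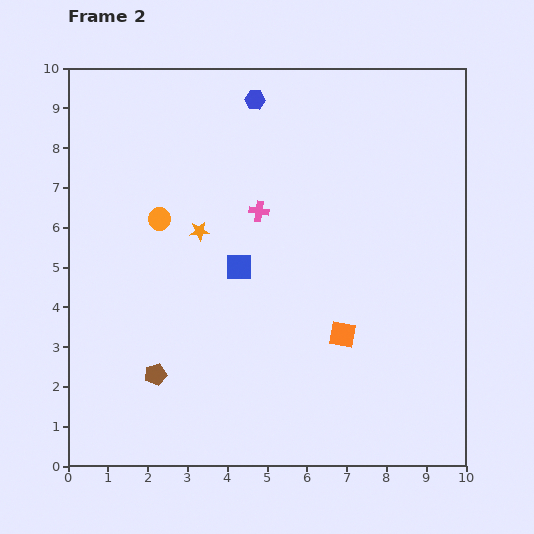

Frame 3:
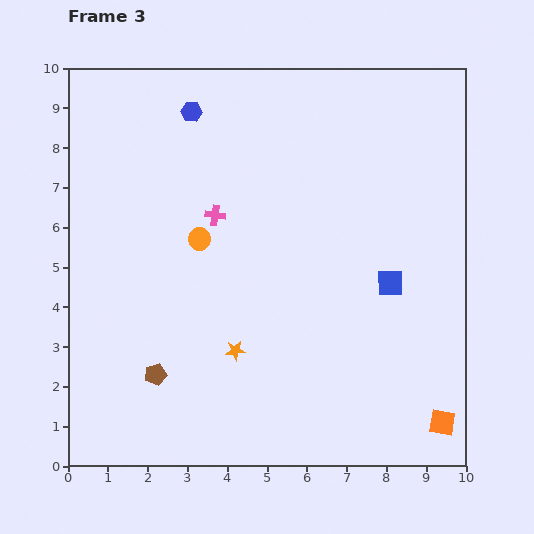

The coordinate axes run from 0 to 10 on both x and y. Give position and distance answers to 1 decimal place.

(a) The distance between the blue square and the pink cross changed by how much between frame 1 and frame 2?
-3.9

Distance in frame 1: 5.4. Distance in frame 2: 1.5.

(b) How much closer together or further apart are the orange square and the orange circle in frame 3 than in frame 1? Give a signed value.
+4.4

Distance in frame 1: 3.2. Distance in frame 3: 7.6.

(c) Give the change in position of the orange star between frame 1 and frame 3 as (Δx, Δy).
(1.8, -6.0)

The orange star was at (2.4, 8.9) in frame 1 and (4.2, 2.9) in frame 3.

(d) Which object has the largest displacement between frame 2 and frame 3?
the blue square

(moved 3.8; next 3.3)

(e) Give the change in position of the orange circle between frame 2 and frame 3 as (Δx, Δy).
(1.0, -0.5)

The orange circle was at (2.3, 6.2) in frame 2 and (3.3, 5.7) in frame 3.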